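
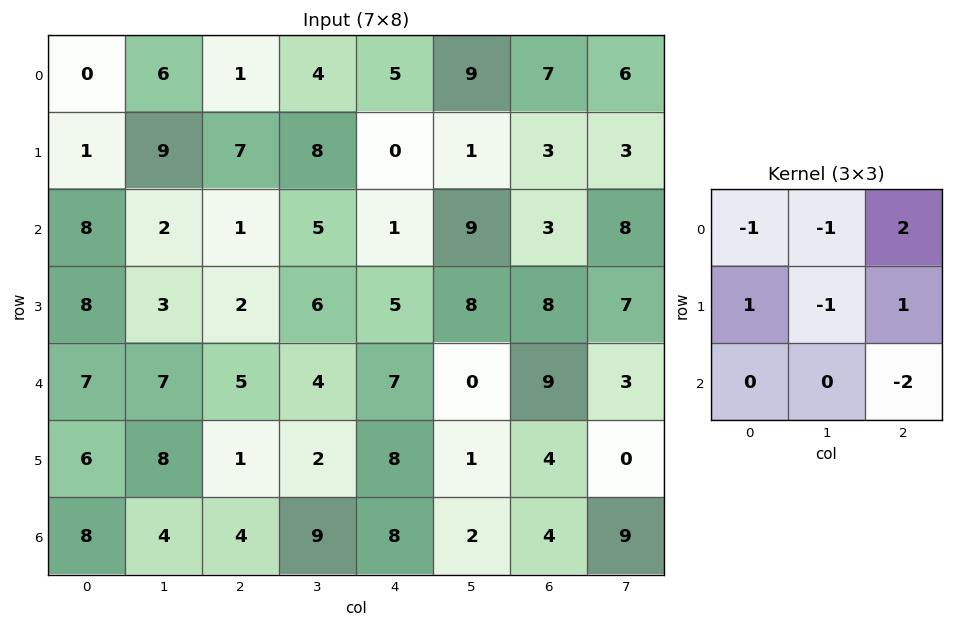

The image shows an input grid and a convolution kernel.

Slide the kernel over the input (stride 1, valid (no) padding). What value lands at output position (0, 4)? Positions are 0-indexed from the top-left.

The receptive field on the input at this output position is [5 9 7 / 0 1 3 / 1 9 3]. Elementwise product with the kernel and sum: 5·-1 + 9·-1 + 7·2 + 0·1 + 1·-1 + 3·1 + 3·-2.

-4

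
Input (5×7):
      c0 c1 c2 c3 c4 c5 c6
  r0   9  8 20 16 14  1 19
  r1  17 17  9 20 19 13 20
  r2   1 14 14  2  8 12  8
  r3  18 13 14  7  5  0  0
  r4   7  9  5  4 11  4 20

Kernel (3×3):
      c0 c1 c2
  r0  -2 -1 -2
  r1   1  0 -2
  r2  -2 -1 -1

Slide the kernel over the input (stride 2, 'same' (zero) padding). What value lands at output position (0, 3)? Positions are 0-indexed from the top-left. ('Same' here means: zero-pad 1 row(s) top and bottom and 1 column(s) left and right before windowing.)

-45

The receptive field on the zero-padded input at this output position is [0 0 0 / 1 19 0 / 13 20 0]. Elementwise product with the kernel and sum: 0·-2 + 0·-1 + 0·-2 + 1·1 + 0·-2 + 13·-2 + 20·-1 + 0·-1.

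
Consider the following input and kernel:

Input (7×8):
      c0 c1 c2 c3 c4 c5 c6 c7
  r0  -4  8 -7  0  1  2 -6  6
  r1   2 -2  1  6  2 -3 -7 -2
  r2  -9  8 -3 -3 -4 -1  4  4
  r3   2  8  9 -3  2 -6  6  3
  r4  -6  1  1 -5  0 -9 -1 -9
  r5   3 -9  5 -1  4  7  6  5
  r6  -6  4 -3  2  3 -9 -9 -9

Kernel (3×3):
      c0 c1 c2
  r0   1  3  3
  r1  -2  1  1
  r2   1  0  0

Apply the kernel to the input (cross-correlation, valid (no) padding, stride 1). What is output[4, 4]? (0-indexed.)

-22

The receptive field on the input at this output position is [0 -9 -1 / 4 7 6 / 3 -9 -9]. Elementwise product with the kernel and sum: 0·1 + -9·3 + -1·3 + 4·-2 + 7·1 + 6·1 + 3·1.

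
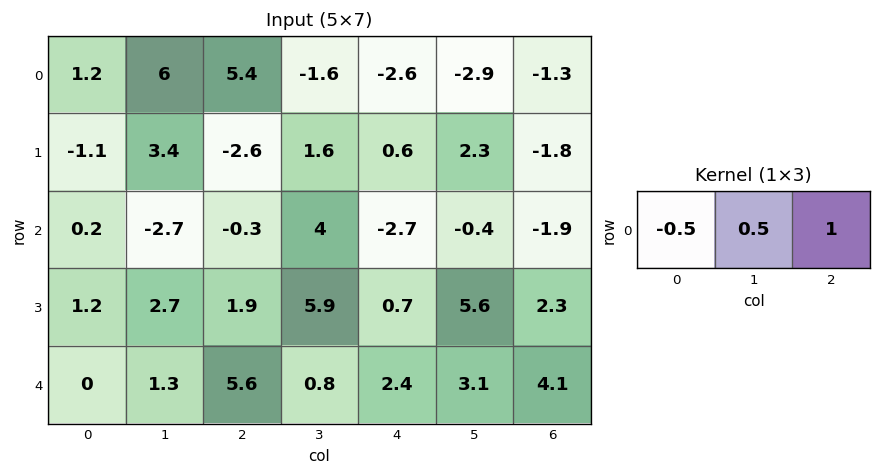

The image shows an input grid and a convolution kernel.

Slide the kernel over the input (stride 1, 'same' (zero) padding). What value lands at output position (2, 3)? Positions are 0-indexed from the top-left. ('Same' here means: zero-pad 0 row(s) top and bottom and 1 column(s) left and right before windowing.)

-0.55

The receptive field on the zero-padded input at this output position is [-0.3 4 -2.7]. Elementwise product with the kernel and sum: -0.3·-0.5 + 4·0.5 + -2.7·1.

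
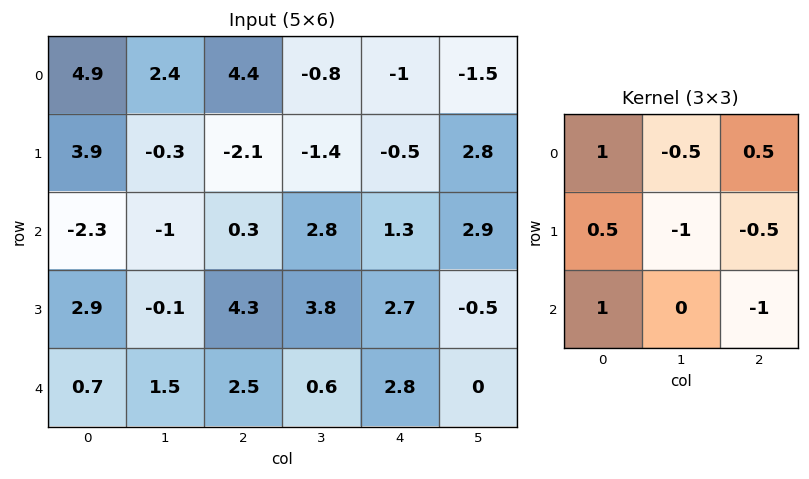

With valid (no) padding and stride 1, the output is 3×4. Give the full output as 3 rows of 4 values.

Output[0,0]: The receptive field on the input at this output position is [4.9 2.4 4.4 / 3.9 -0.3 -2.1 / -2.3 -1 0.3]. Elementwise product with the kernel and sum: 4.9·1 + 2.4·-0.5 + 4.4·0.5 + 3.9·0.5 + -0.3·-1 + -2.1·-0.5 + -2.3·1 + 0.3·-1.

6.6 -1.35 3.9 -2.75
1.3 -6.05 -3.35 3.2
-4.05 -5.1 -3.75 3.65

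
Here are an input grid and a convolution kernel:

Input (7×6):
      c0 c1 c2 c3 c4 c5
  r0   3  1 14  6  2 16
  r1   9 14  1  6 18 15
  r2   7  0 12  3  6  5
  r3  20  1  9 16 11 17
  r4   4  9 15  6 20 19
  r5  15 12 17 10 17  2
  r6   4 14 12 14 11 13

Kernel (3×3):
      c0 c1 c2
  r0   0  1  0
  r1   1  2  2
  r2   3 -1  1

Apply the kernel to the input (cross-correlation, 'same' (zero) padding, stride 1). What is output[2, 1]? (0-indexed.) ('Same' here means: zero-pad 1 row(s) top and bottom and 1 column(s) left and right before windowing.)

113

The receptive field on the zero-padded input at this output position is [9 14 1 / 7 0 12 / 20 1 9]. Elementwise product with the kernel and sum: 14·1 + 7·1 + 0·2 + 12·2 + 20·3 + 1·-1 + 9·1.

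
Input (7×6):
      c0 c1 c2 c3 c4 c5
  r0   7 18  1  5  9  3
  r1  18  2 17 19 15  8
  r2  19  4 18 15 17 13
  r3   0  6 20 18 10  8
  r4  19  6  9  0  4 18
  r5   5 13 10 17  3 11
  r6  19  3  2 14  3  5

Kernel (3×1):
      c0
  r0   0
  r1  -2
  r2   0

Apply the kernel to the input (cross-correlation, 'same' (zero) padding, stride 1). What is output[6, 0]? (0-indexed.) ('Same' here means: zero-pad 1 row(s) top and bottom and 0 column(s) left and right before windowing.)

The receptive field on the zero-padded input at this output position is [5 / 19 / 0]. Elementwise product with the kernel and sum: 19·-2.

-38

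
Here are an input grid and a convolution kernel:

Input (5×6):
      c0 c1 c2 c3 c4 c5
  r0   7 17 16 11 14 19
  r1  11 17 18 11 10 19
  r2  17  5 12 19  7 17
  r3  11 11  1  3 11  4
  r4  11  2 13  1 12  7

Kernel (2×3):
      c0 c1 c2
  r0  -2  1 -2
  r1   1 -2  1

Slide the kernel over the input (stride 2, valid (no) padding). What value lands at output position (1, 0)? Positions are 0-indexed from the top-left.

-63

The receptive field on the input at this output position is [17 5 12 / 11 11 1]. Elementwise product with the kernel and sum: 17·-2 + 5·1 + 12·-2 + 11·1 + 11·-2 + 1·1.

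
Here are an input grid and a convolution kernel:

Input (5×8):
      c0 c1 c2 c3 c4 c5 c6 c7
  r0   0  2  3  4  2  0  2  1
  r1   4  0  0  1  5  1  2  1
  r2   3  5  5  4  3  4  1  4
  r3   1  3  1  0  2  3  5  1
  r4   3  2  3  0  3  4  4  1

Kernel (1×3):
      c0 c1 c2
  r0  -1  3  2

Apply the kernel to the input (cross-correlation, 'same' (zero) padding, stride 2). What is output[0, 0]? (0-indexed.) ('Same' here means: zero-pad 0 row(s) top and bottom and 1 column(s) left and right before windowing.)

4

The receptive field on the zero-padded input at this output position is [0 0 2]. Elementwise product with the kernel and sum: 0·-1 + 0·3 + 2·2.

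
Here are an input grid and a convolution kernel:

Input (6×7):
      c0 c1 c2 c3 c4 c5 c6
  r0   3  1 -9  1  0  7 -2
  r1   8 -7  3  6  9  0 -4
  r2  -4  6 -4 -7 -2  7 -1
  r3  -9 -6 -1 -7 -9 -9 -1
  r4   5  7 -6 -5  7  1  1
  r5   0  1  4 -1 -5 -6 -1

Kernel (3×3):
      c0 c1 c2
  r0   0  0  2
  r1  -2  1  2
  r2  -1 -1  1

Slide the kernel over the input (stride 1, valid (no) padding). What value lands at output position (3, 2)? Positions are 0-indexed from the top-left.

The receptive field on the input at this output position is [-1 -7 -9 / -6 -5 7 / 4 -1 -5]. Elementwise product with the kernel and sum: -9·2 + -6·-2 + -5·1 + 7·2 + 4·-1 + -1·-1 + -5·1.

-5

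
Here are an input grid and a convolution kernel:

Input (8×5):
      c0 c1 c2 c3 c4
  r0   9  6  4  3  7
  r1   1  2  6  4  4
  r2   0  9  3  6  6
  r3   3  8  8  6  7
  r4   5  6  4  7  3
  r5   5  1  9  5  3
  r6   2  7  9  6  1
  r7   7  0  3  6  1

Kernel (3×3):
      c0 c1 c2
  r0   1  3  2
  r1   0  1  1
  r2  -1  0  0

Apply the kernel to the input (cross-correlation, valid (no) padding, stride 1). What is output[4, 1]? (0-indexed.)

39

The receptive field on the input at this output position is [6 4 7 / 1 9 5 / 7 9 6]. Elementwise product with the kernel and sum: 6·1 + 4·3 + 7·2 + 9·1 + 5·1 + 7·-1.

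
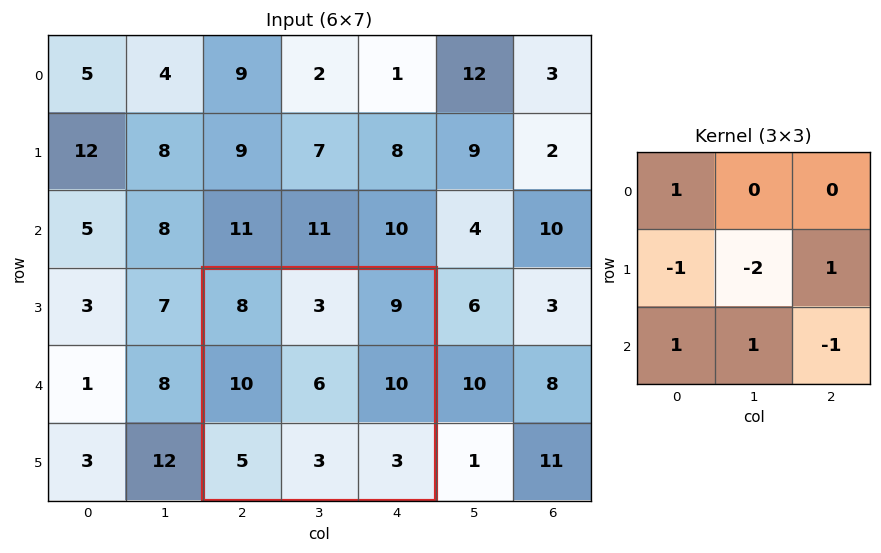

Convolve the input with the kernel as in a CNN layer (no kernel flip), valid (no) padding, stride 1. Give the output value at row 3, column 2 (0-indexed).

The receptive field on the input at this output position is [8 3 9 / 10 6 10 / 5 3 3]. Elementwise product with the kernel and sum: 8·1 + 10·-1 + 6·-2 + 10·1 + 5·1 + 3·1 + 3·-1.

1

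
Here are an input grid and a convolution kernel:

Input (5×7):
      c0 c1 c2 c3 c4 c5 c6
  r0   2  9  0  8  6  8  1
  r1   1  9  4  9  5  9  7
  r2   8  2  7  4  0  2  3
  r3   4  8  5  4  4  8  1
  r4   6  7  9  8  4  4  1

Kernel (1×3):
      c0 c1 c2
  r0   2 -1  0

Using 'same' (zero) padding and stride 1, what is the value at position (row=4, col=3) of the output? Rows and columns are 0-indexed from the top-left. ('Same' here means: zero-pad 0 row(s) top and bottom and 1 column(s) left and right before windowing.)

The receptive field on the zero-padded input at this output position is [9 8 4]. Elementwise product with the kernel and sum: 9·2 + 8·-1.

10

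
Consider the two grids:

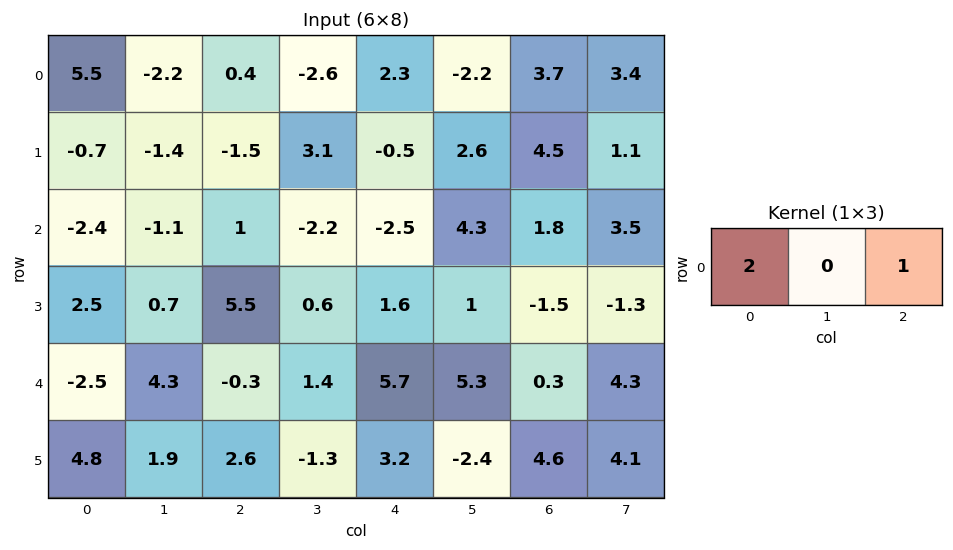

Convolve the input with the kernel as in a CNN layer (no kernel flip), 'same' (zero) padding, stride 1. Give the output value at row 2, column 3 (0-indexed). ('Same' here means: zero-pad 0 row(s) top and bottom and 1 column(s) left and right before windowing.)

-0.5

The receptive field on the zero-padded input at this output position is [1 -2.2 -2.5]. Elementwise product with the kernel and sum: 1·2 + -2.5·1.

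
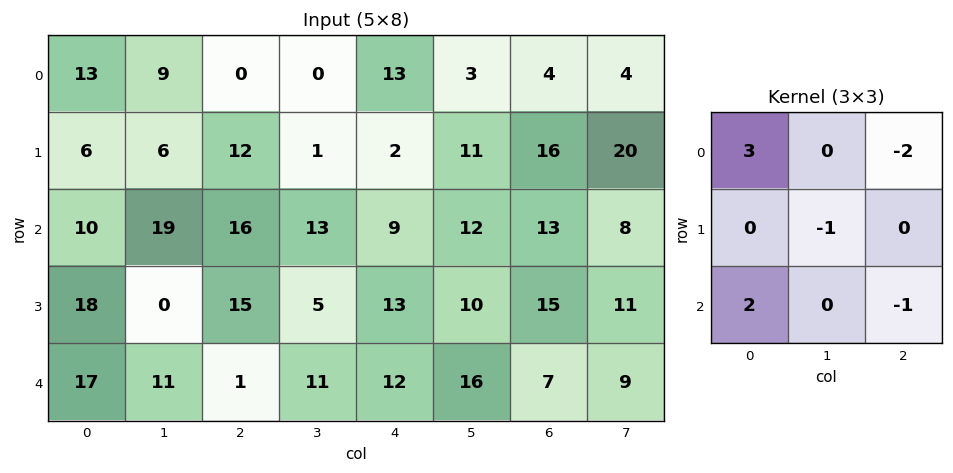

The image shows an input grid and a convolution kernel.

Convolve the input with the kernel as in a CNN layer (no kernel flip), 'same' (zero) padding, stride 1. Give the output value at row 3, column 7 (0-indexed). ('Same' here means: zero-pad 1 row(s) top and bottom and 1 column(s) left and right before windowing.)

42

The receptive field on the zero-padded input at this output position is [13 8 0 / 15 11 0 / 7 9 0]. Elementwise product with the kernel and sum: 13·3 + 0·-2 + 11·-1 + 7·2 + 0·-1.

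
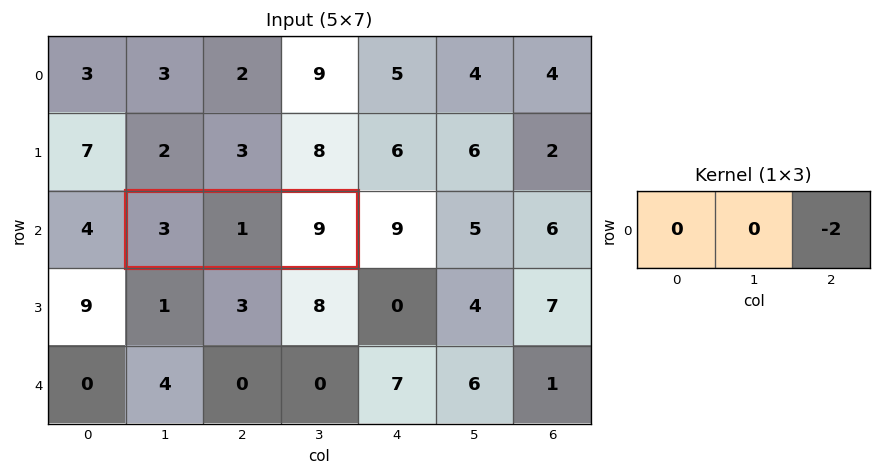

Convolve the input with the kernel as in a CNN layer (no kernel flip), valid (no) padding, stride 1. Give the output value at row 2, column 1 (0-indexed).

-18

The receptive field on the input at this output position is [3 1 9]. Elementwise product with the kernel and sum: 9·-2.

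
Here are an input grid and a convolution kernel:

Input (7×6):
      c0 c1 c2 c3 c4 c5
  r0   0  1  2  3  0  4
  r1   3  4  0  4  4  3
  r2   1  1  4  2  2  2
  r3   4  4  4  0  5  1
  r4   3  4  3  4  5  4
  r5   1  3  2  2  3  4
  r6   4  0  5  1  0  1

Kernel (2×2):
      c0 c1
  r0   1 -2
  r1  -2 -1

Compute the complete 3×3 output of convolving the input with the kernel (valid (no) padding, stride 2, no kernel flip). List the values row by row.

-12 -8 -19
-13 -8 -13
-10 -11 -13

Output[0,0]: The receptive field on the input at this output position is [0 1 / 3 4]. Elementwise product with the kernel and sum: 0·1 + 1·-2 + 3·-2 + 4·-1.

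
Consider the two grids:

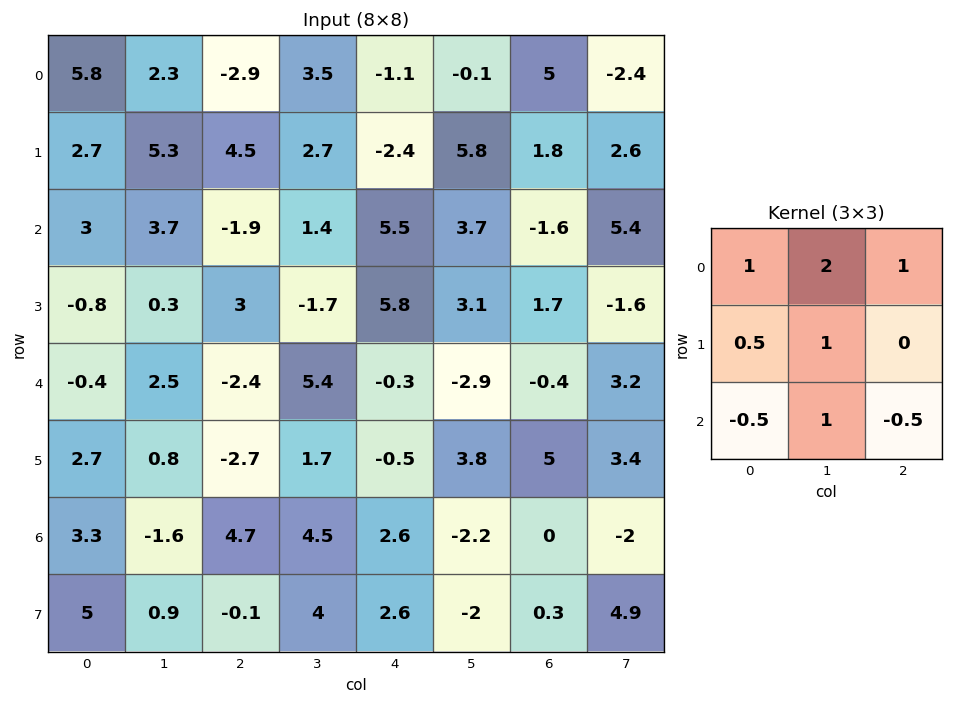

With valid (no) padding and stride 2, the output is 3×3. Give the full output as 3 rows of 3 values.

Output[0,0]: The receptive field on the input at this output position is [5.8 2.3 -2.9 / 2.7 5.3 4.5 / 3 3.7 -1.9]. Elementwise product with the kernel and sum: 5.8·1 + 2.3·2 + -2.9·1 + 2.7·0.5 + 5.3·1 + 3·-0.5 + 3.7·1 + -1.9·-0.5.

17.3 7.55 10.05
12.3 12.95 14.75
-1.25 9.3 -6.45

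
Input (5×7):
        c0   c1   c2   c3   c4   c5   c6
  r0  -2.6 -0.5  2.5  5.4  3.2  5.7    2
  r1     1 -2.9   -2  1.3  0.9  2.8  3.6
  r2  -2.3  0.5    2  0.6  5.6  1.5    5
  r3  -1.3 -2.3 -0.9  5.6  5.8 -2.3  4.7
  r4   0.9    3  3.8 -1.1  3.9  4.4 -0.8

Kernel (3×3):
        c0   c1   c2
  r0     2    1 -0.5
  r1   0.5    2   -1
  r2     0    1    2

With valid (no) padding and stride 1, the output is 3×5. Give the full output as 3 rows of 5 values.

-5.75 -4.75 21.3 19.4 25.05
-6.15 5.5 10.65 13.3 10.7
1.15 -4.25 13.45 35.45 6.6

Output[0,0]: The receptive field on the input at this output position is [-2.6 -0.5 2.5 / 1 -2.9 -2 / -2.3 0.5 2]. Elementwise product with the kernel and sum: -2.6·2 + -0.5·1 + 2.5·-0.5 + 1·0.5 + -2.9·2 + -2·-1 + 0.5·1 + 2·2.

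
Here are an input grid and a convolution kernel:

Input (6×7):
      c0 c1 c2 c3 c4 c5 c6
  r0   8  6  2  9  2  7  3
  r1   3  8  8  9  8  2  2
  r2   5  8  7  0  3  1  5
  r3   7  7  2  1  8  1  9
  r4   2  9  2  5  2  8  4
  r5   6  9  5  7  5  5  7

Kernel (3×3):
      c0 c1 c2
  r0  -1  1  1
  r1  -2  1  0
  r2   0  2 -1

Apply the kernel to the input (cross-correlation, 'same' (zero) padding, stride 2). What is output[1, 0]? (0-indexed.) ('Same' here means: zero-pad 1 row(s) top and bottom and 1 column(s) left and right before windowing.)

23

The receptive field on the zero-padded input at this output position is [0 3 8 / 0 5 8 / 0 7 7]. Elementwise product with the kernel and sum: 0·-1 + 3·1 + 8·1 + 0·-2 + 5·1 + 7·2 + 7·-1.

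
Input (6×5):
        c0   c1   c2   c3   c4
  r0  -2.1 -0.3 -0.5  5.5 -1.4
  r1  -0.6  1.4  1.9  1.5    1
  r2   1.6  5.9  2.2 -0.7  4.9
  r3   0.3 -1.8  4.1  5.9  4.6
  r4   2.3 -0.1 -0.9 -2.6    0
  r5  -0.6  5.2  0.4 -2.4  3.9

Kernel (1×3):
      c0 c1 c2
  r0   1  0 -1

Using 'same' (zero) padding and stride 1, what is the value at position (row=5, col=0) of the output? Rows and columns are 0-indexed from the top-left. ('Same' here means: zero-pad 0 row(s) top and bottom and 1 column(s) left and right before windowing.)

The receptive field on the zero-padded input at this output position is [0 -0.6 5.2]. Elementwise product with the kernel and sum: 0·1 + 5.2·-1.

-5.2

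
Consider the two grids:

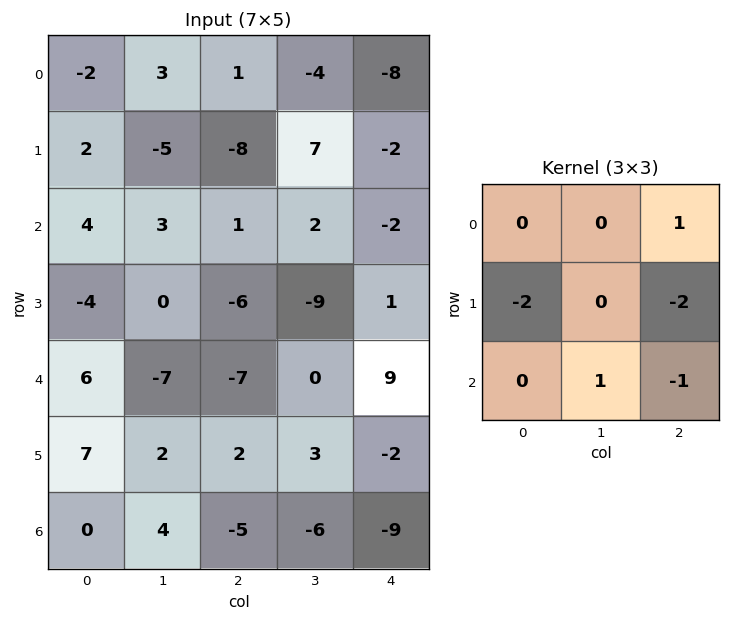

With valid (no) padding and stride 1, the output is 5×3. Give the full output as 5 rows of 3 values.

15 -9 16
-12 0 -10
21 13 -1
-4 4 2
-16 -9 12

Output[0,0]: The receptive field on the input at this output position is [-2 3 1 / 2 -5 -8 / 4 3 1]. Elementwise product with the kernel and sum: 1·1 + 2·-2 + -8·-2 + 3·1 + 1·-1.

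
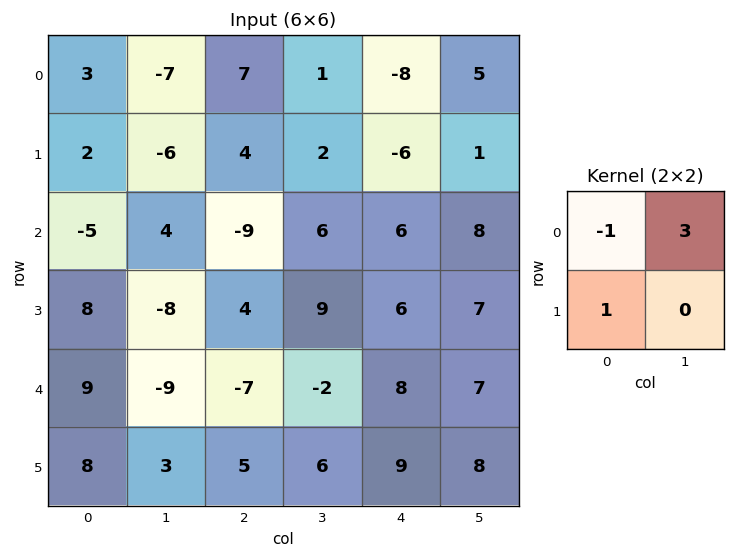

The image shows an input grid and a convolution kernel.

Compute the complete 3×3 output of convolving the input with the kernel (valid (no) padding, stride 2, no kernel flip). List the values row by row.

Output[0,0]: The receptive field on the input at this output position is [3 -7 / 2 -6]. Elementwise product with the kernel and sum: 3·-1 + -7·3 + 2·1.
Output[0,1]: The receptive field on the input at this output position is [7 1 / 4 2]. Elementwise product with the kernel and sum: 7·-1 + 1·3 + 4·1.

-22 0 17
25 31 24
-28 6 22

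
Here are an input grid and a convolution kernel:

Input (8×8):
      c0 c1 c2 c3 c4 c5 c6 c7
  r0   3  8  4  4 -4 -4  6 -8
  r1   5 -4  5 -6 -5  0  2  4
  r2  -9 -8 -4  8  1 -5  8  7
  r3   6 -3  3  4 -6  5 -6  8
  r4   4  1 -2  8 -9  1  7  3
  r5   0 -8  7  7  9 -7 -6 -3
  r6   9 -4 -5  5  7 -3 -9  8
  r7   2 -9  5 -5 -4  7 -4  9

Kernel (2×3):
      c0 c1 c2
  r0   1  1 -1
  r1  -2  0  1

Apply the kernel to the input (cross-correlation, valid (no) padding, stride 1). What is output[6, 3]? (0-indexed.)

32

The receptive field on the input at this output position is [5 7 -3 / -5 -4 7]. Elementwise product with the kernel and sum: 5·1 + 7·1 + -3·-1 + -5·-2 + 7·1.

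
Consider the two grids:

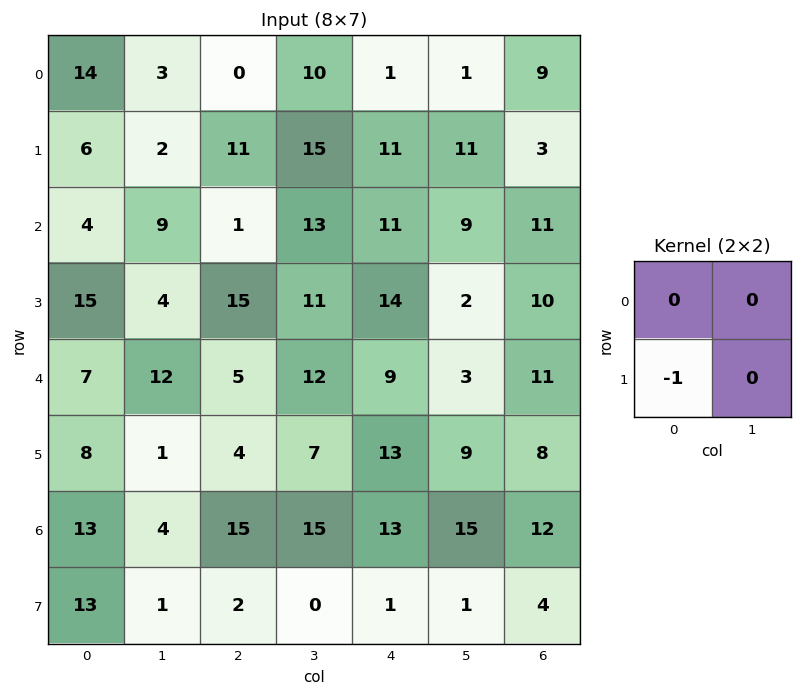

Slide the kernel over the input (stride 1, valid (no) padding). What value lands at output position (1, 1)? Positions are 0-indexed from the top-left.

-9

The receptive field on the input at this output position is [2 11 / 9 1]. Elementwise product with the kernel and sum: 9·-1.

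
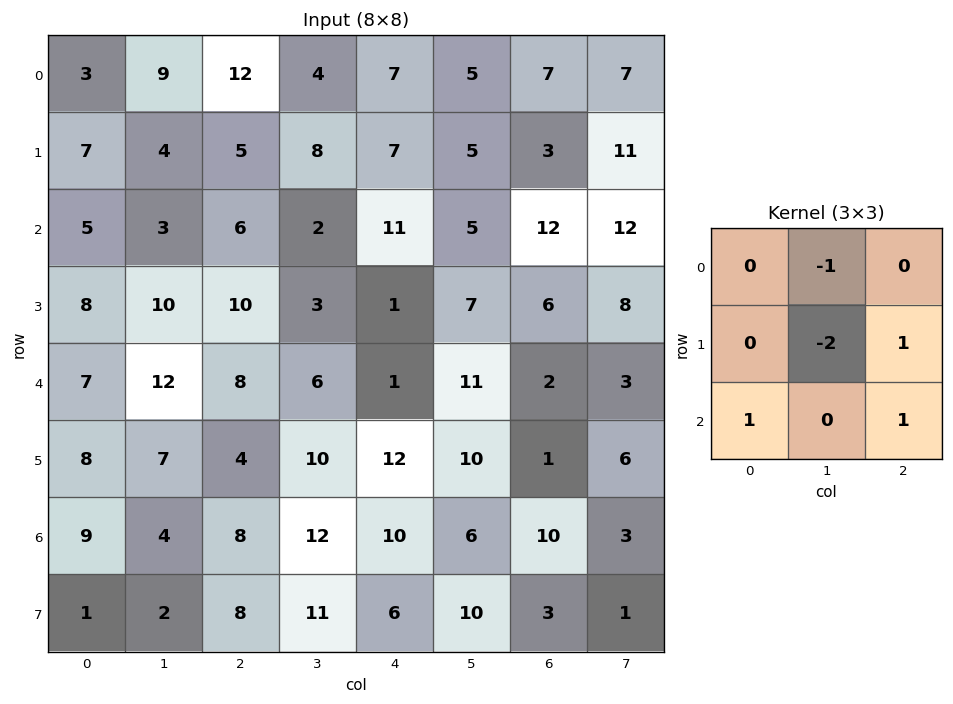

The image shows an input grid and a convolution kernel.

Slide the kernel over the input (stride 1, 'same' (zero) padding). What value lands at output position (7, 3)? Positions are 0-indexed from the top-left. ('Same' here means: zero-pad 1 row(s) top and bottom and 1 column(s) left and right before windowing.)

-28

The receptive field on the zero-padded input at this output position is [8 12 10 / 8 11 6 / 0 0 0]. Elementwise product with the kernel and sum: 12·-1 + 11·-2 + 6·1 + 0·1 + 0·1.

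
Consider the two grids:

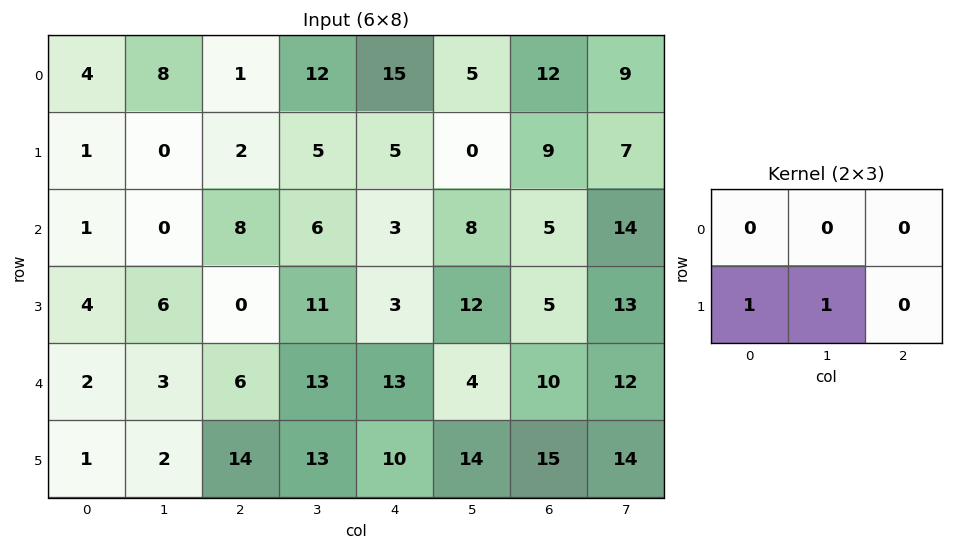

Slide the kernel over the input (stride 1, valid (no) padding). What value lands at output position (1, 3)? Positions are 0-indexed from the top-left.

The receptive field on the input at this output position is [5 5 0 / 6 3 8]. Elementwise product with the kernel and sum: 6·1 + 3·1.

9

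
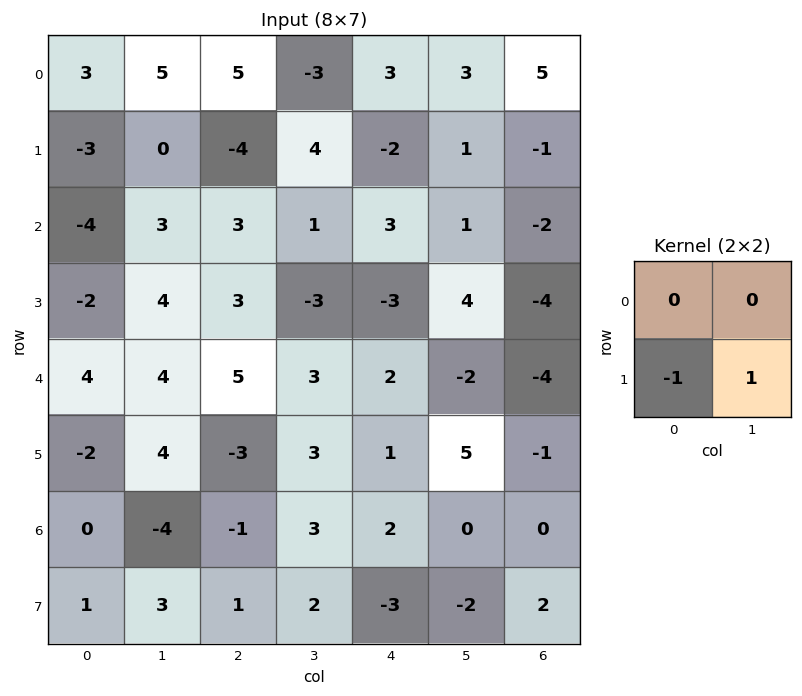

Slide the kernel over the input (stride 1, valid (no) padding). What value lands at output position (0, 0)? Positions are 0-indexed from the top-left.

3

The receptive field on the input at this output position is [3 5 / -3 0]. Elementwise product with the kernel and sum: -3·-1 + 0·1.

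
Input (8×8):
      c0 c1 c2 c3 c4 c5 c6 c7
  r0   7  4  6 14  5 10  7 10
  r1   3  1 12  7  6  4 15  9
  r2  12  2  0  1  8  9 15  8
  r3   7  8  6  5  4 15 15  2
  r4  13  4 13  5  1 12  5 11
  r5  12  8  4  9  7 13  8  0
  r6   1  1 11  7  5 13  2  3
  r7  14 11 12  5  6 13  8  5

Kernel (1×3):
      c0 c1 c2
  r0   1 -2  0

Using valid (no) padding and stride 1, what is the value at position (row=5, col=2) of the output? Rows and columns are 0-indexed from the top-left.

-14

The receptive field on the input at this output position is [4 9 7]. Elementwise product with the kernel and sum: 4·1 + 9·-2.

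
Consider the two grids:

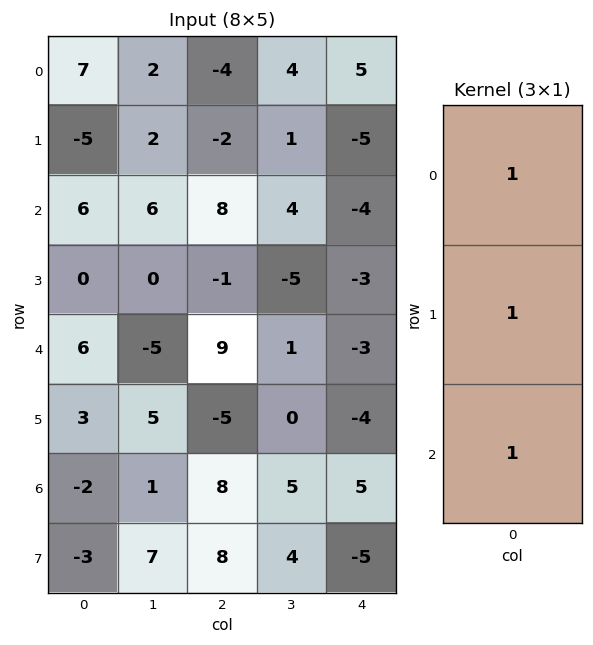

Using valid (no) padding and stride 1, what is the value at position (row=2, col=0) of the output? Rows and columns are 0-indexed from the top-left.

12

The receptive field on the input at this output position is [6 / 0 / 6]. Elementwise product with the kernel and sum: 6·1 + 0·1 + 6·1.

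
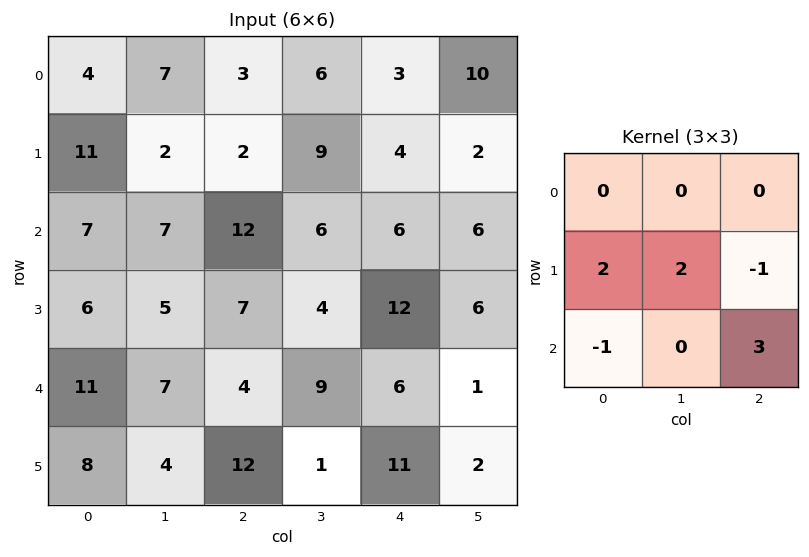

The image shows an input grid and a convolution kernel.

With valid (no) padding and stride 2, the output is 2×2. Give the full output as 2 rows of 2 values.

Output[0,0]: The receptive field on the input at this output position is [4 7 3 / 11 2 2 / 7 7 12]. Elementwise product with the kernel and sum: 11·2 + 2·2 + 2·-1 + 7·-1 + 12·3.

53 24
16 24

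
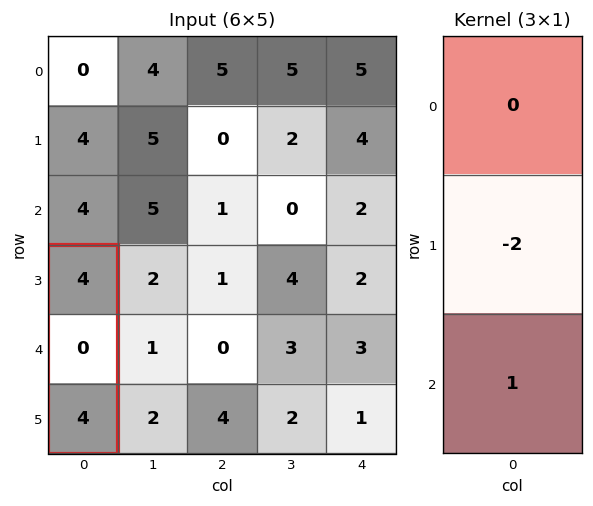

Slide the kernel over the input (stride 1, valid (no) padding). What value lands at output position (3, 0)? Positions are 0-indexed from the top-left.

4

The receptive field on the input at this output position is [4 / 0 / 4]. Elementwise product with the kernel and sum: 0·-2 + 4·1.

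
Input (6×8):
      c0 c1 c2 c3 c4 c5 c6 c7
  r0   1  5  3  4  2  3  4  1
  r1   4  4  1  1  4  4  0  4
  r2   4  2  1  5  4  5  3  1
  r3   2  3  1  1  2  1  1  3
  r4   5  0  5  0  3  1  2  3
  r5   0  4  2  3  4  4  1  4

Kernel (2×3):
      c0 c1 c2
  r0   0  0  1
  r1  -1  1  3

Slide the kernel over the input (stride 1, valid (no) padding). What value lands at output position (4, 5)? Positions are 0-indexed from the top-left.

The receptive field on the input at this output position is [1 2 3 / 4 1 4]. Elementwise product with the kernel and sum: 3·1 + 4·-1 + 1·1 + 4·3.

12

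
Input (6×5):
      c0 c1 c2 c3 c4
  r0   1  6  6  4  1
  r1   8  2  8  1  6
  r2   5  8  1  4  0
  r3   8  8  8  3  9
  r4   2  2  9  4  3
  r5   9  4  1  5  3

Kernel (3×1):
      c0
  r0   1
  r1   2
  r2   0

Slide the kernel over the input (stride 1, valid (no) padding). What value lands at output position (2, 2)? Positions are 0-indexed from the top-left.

17

The receptive field on the input at this output position is [1 / 8 / 9]. Elementwise product with the kernel and sum: 1·1 + 8·2.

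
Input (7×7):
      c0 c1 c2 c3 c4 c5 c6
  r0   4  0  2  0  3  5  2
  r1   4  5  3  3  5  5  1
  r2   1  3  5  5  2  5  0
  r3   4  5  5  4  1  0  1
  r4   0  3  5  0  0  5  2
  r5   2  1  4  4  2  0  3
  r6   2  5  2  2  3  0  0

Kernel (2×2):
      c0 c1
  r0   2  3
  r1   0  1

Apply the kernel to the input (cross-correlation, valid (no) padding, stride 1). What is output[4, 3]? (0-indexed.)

The receptive field on the input at this output position is [0 0 / 4 2]. Elementwise product with the kernel and sum: 0·2 + 0·3 + 2·1.

2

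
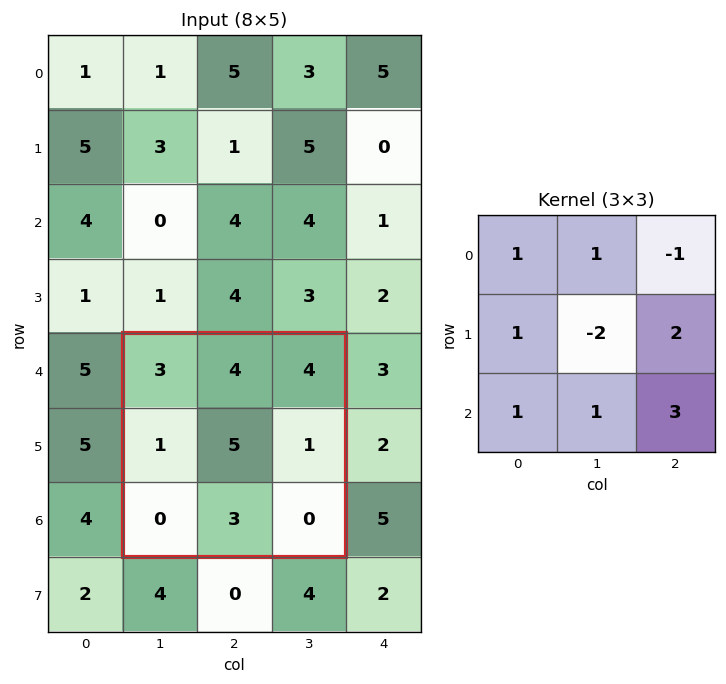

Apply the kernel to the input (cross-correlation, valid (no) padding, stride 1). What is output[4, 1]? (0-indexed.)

The receptive field on the input at this output position is [3 4 4 / 1 5 1 / 0 3 0]. Elementwise product with the kernel and sum: 3·1 + 4·1 + 4·-1 + 1·1 + 5·-2 + 1·2 + 0·1 + 3·1 + 0·3.

-1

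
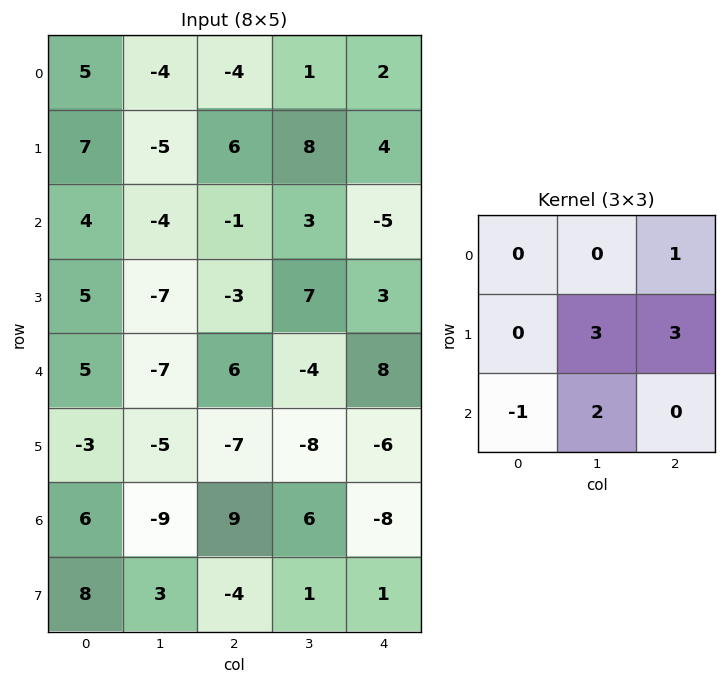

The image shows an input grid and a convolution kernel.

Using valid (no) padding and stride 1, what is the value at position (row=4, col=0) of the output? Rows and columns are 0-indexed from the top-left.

-54

The receptive field on the input at this output position is [5 -7 6 / -3 -5 -7 / 6 -9 9]. Elementwise product with the kernel and sum: 6·1 + -5·3 + -7·3 + 6·-1 + -9·2.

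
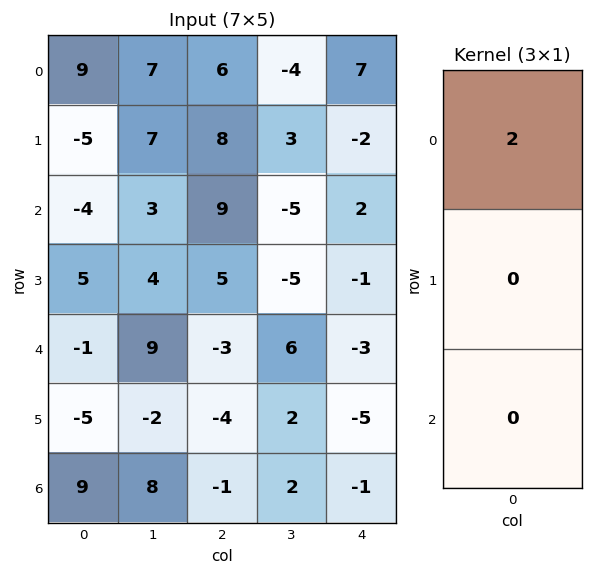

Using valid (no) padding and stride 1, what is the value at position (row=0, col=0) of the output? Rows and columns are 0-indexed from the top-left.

18

The receptive field on the input at this output position is [9 / -5 / -4]. Elementwise product with the kernel and sum: 9·2.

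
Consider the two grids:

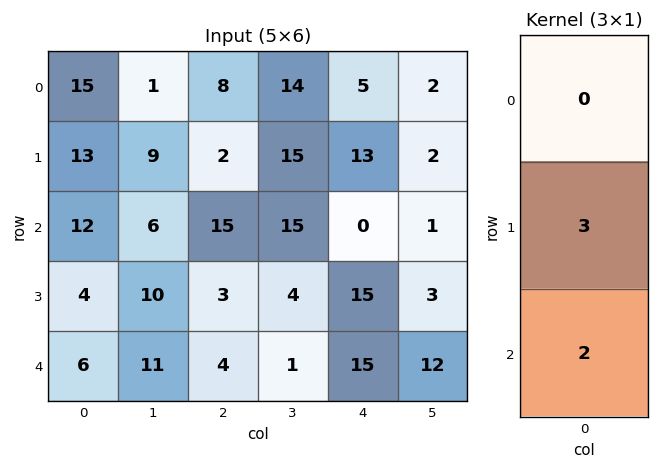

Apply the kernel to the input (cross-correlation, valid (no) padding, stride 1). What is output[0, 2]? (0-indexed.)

The receptive field on the input at this output position is [8 / 2 / 15]. Elementwise product with the kernel and sum: 2·3 + 15·2.

36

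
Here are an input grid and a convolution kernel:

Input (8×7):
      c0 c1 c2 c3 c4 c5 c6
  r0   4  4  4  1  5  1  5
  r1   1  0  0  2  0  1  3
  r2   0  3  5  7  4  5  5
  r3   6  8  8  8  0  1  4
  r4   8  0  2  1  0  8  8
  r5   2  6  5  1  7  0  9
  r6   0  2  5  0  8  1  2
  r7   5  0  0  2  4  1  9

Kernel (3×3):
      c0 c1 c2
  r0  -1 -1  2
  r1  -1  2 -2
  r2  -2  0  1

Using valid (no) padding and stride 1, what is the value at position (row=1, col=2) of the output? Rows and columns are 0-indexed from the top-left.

-17

The receptive field on the input at this output position is [0 2 0 / 5 7 4 / 8 8 0]. Elementwise product with the kernel and sum: 0·-1 + 2·-1 + 0·2 + 5·-1 + 7·2 + 4·-2 + 8·-2 + 0·1.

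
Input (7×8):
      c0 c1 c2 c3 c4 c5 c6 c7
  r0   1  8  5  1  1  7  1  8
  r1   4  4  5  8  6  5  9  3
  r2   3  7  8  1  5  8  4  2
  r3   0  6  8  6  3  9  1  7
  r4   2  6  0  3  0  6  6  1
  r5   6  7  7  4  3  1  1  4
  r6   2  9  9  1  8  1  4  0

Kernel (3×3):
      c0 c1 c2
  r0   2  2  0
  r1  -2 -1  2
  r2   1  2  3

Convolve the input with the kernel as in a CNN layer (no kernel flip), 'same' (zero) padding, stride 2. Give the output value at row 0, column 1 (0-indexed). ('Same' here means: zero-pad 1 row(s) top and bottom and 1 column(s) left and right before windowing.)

The receptive field on the zero-padded input at this output position is [0 0 0 / 8 5 1 / 4 5 8]. Elementwise product with the kernel and sum: 0·2 + 0·2 + 8·-2 + 5·-1 + 1·2 + 4·1 + 5·2 + 8·3.

19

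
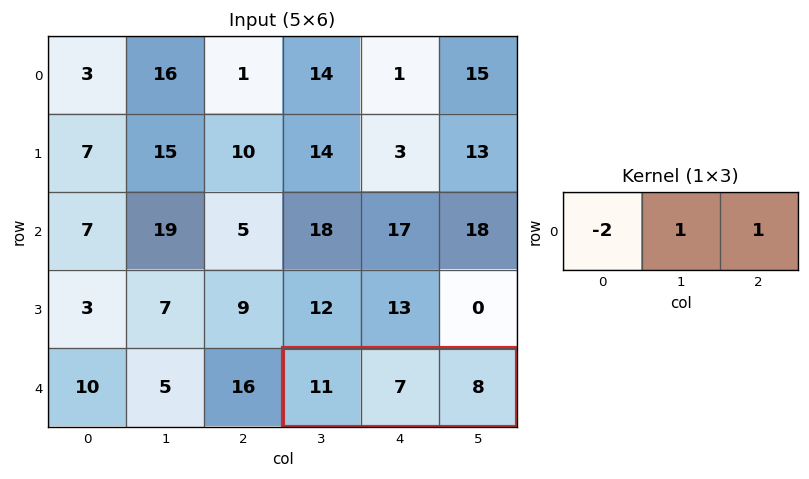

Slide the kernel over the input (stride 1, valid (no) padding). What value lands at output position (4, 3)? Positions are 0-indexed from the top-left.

The receptive field on the input at this output position is [11 7 8]. Elementwise product with the kernel and sum: 11·-2 + 7·1 + 8·1.

-7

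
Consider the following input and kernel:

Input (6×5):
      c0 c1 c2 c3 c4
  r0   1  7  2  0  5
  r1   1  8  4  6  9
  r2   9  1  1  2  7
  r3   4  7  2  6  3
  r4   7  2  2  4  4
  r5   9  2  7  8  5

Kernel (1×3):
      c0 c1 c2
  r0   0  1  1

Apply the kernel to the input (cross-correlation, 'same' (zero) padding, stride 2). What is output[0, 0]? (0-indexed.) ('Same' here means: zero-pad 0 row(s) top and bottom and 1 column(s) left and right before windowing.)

8

The receptive field on the zero-padded input at this output position is [0 1 7]. Elementwise product with the kernel and sum: 1·1 + 7·1.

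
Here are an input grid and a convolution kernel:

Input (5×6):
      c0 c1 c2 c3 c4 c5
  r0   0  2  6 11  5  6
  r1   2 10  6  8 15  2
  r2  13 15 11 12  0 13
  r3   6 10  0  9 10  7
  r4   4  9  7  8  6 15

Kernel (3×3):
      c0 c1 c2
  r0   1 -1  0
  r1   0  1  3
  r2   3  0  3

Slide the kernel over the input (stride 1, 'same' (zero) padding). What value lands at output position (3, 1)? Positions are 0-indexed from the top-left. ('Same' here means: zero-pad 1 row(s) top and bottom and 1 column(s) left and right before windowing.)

The receptive field on the zero-padded input at this output position is [13 15 11 / 6 10 0 / 4 9 7]. Elementwise product with the kernel and sum: 13·1 + 15·-1 + 10·1 + 0·3 + 4·3 + 7·3.

41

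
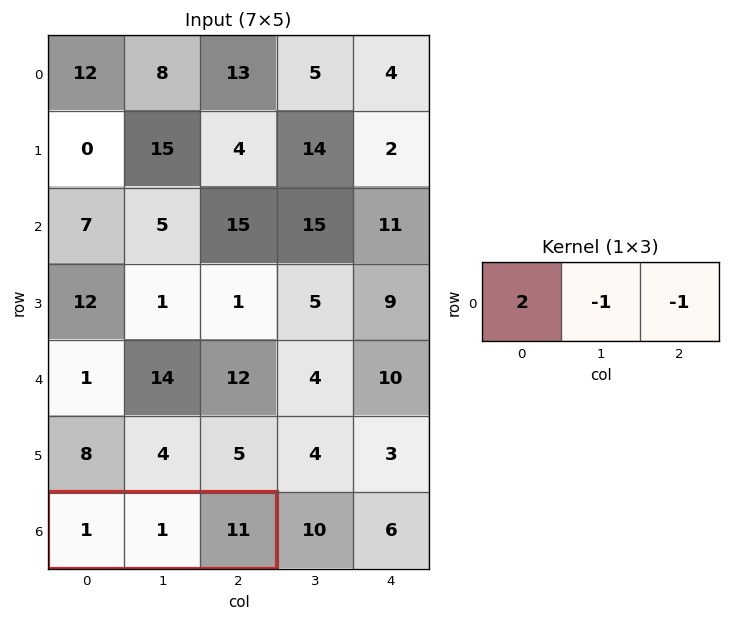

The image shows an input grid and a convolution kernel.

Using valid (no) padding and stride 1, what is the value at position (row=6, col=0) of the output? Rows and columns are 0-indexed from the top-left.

The receptive field on the input at this output position is [1 1 11]. Elementwise product with the kernel and sum: 1·2 + 1·-1 + 11·-1.

-10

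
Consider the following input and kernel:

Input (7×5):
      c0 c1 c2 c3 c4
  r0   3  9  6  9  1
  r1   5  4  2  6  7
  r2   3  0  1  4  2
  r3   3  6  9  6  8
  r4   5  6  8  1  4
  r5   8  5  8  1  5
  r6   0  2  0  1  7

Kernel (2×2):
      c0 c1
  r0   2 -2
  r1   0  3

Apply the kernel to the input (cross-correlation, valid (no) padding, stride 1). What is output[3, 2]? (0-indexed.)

The receptive field on the input at this output position is [9 6 / 8 1]. Elementwise product with the kernel and sum: 9·2 + 6·-2 + 1·3.

9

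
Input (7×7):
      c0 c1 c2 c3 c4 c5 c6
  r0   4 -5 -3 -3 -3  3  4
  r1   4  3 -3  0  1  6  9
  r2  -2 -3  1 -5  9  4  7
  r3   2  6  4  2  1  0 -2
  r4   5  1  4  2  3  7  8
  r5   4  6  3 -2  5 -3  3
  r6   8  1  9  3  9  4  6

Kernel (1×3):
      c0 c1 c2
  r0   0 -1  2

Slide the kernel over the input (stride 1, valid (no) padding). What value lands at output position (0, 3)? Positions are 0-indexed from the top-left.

9

The receptive field on the input at this output position is [-3 -3 3]. Elementwise product with the kernel and sum: -3·-1 + 3·2.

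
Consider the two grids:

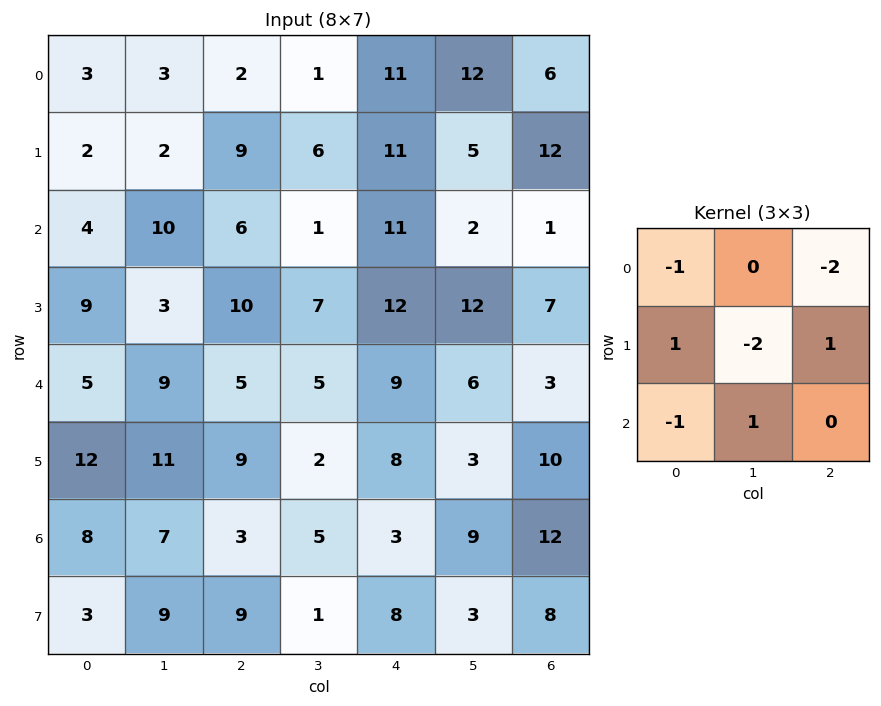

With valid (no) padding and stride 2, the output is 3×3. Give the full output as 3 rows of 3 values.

6 -21 -19
1 -20 -21
-17 -8 3

Output[0,0]: The receptive field on the input at this output position is [3 3 2 / 2 2 9 / 4 10 6]. Elementwise product with the kernel and sum: 3·-1 + 2·-2 + 2·1 + 2·-2 + 9·1 + 4·-1 + 10·1.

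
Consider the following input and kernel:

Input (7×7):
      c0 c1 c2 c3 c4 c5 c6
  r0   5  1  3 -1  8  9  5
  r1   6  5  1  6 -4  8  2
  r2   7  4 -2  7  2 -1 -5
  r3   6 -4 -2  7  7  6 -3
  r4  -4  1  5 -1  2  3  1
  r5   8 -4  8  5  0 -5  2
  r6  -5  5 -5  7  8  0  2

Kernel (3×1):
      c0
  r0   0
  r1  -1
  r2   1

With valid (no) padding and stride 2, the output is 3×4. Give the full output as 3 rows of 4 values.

Output[0,0]: The receptive field on the input at this output position is [5 / 6 / 7]. Elementwise product with the kernel and sum: 6·-1 + 7·1.
Output[0,1]: The receptive field on the input at this output position is [3 / 1 / -2]. Elementwise product with the kernel and sum: 1·-1 + -2·1.

1 -3 6 -7
-10 7 -5 4
-13 -13 8 0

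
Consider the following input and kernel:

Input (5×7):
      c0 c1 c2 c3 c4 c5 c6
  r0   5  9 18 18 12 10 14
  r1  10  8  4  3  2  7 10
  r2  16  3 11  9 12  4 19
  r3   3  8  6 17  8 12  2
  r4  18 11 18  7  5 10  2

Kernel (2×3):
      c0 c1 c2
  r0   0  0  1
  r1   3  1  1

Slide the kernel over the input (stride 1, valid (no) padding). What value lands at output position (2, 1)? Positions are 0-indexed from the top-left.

The receptive field on the input at this output position is [3 11 9 / 8 6 17]. Elementwise product with the kernel and sum: 9·1 + 8·3 + 6·1 + 17·1.

56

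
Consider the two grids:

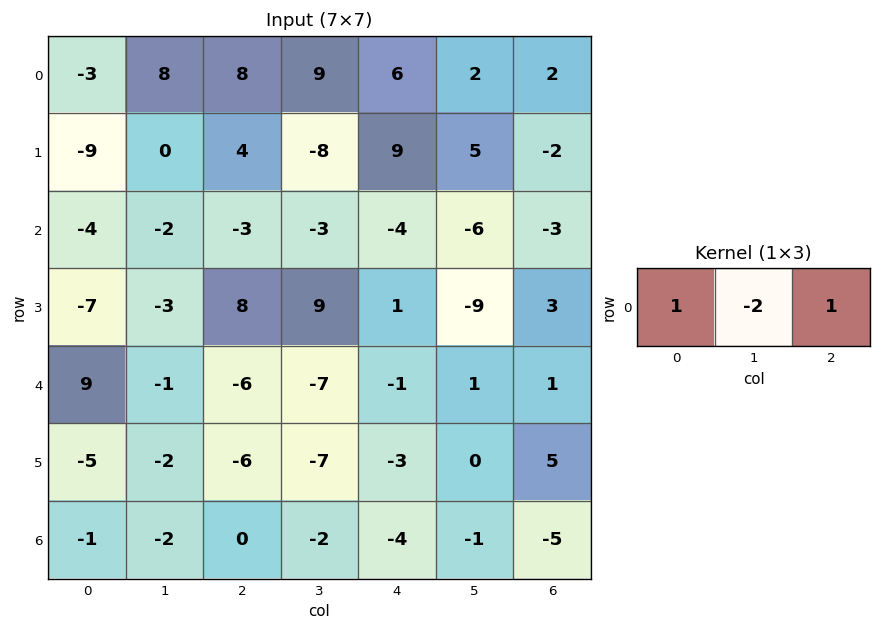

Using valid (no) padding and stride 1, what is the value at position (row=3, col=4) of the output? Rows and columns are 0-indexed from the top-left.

The receptive field on the input at this output position is [1 -9 3]. Elementwise product with the kernel and sum: 1·1 + -9·-2 + 3·1.

22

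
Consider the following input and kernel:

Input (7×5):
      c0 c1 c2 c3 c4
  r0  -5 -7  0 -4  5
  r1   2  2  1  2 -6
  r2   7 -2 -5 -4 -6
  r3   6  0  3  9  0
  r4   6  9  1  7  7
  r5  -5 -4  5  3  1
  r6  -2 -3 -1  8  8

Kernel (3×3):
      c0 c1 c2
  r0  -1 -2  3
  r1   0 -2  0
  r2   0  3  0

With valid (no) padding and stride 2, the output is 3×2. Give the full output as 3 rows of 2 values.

Output[0,0]: The receptive field on the input at this output position is [-5 -7 0 / 2 2 1 / 7 -2 -5]. Elementwise product with the kernel and sum: -5·-1 + -7·-2 + 0·3 + 2·-2 + -2·3.
Output[0,1]: The receptive field on the input at this output position is [0 -4 5 / 1 2 -6 / -5 -4 -6]. Elementwise product with the kernel and sum: 0·-1 + -4·-2 + 5·3 + 2·-2 + -4·3.

9 7
9 -2
-22 24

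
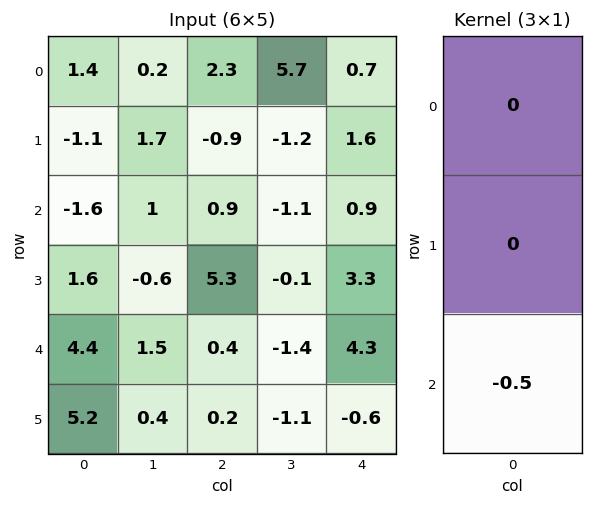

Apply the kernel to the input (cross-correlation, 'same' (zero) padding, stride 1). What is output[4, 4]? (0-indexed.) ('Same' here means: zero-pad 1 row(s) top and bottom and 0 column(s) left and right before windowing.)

The receptive field on the zero-padded input at this output position is [3.3 / 4.3 / -0.6]. Elementwise product with the kernel and sum: -0.6·-0.5.

0.3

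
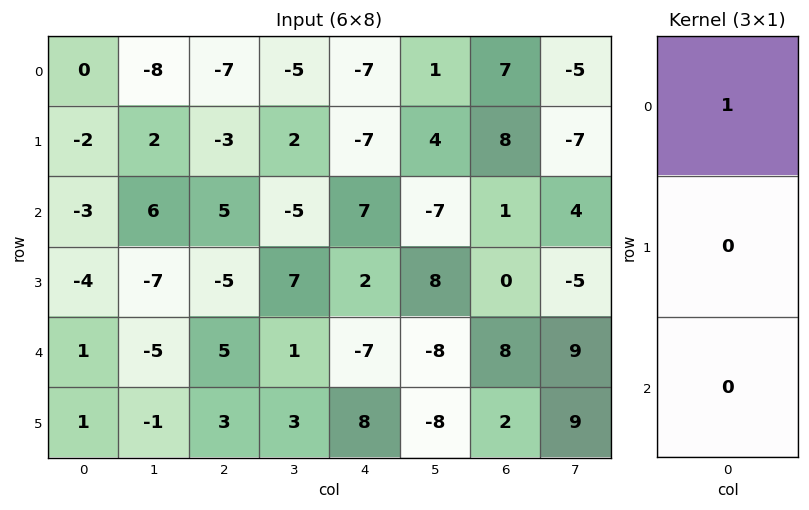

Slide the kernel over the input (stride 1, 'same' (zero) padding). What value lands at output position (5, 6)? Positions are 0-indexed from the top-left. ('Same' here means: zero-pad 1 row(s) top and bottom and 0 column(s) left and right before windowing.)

8

The receptive field on the zero-padded input at this output position is [8 / 2 / 0]. Elementwise product with the kernel and sum: 8·1.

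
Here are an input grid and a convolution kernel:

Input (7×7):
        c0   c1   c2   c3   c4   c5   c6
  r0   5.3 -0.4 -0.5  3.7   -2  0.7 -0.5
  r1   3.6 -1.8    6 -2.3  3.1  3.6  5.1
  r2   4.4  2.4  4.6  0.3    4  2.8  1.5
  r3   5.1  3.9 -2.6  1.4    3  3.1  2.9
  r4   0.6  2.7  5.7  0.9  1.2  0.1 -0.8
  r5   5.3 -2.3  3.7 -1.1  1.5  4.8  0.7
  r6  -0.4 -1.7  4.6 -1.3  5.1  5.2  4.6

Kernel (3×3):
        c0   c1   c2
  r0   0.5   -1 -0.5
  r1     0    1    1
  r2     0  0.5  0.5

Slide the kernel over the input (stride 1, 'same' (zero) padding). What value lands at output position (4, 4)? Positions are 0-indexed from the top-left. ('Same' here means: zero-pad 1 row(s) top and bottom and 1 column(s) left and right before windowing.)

0.6

The receptive field on the zero-padded input at this output position is [1.4 3 3.1 / 0.9 1.2 0.1 / -1.1 1.5 4.8]. Elementwise product with the kernel and sum: 1.4·0.5 + 3·-1 + 3.1·-0.5 + 1.2·1 + 0.1·1 + 1.5·0.5 + 4.8·0.5.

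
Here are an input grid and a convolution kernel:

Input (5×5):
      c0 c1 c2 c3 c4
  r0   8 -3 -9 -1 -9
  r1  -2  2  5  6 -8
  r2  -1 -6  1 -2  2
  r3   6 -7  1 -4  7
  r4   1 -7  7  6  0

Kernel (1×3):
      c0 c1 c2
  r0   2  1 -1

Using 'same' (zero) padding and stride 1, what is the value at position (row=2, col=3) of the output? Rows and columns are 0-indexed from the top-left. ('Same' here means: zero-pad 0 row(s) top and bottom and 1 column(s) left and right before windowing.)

The receptive field on the zero-padded input at this output position is [1 -2 2]. Elementwise product with the kernel and sum: 1·2 + -2·1 + 2·-1.

-2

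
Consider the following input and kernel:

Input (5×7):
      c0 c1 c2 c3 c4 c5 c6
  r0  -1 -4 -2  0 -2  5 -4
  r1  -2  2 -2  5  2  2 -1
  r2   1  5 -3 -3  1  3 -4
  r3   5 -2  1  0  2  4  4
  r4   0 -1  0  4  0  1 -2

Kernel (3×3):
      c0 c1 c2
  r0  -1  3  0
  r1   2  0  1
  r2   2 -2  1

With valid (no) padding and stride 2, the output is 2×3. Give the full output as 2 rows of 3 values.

Output[0,0]: The receptive field on the input at this output position is [-1 -4 -2 / -2 2 -2 / 1 5 -3]. Elementwise product with the kernel and sum: -1·-1 + -4·3 + -2·2 + -2·1 + 1·2 + 5·-2 + -3·1.
Output[0,1]: The receptive field on the input at this output position is [-2 0 -2 / -2 5 2 / -3 -3 1]. Elementwise product with the kernel and sum: -2·-1 + 0·3 + -2·2 + 2·1 + -3·2 + -3·-2 + 1·1.

-28 1 12
27 -10 12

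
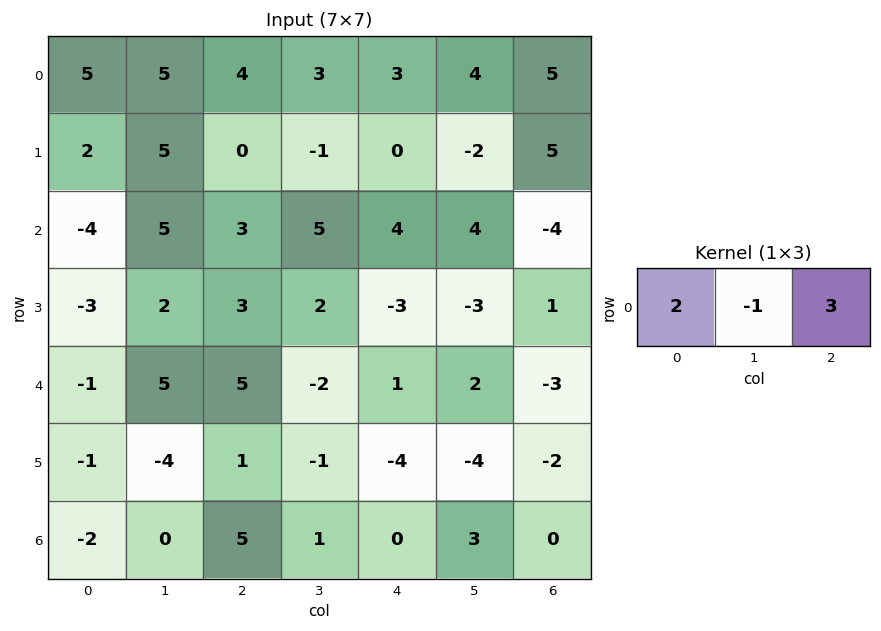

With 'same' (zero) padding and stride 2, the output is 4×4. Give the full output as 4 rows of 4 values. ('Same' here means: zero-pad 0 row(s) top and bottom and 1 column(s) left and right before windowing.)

Output[0,0]: The receptive field on the zero-padded input at this output position is [0 5 5]. Elementwise product with the kernel and sum: 0·2 + 5·-1 + 5·3.

10 15 15 3
19 22 18 12
16 -1 1 7
2 -2 11 6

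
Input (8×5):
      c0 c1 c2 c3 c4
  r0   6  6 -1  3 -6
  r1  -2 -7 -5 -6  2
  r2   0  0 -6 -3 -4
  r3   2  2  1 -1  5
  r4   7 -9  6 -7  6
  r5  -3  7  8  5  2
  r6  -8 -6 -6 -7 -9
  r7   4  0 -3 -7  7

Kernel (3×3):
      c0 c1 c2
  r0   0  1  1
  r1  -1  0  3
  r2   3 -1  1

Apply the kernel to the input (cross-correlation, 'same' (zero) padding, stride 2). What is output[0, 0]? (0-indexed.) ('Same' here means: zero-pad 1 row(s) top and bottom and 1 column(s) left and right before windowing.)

13

The receptive field on the zero-padded input at this output position is [0 0 0 / 0 6 6 / 0 -2 -7]. Elementwise product with the kernel and sum: 0·1 + 0·1 + 0·-1 + 6·3 + 0·3 + -2·-1 + -7·1.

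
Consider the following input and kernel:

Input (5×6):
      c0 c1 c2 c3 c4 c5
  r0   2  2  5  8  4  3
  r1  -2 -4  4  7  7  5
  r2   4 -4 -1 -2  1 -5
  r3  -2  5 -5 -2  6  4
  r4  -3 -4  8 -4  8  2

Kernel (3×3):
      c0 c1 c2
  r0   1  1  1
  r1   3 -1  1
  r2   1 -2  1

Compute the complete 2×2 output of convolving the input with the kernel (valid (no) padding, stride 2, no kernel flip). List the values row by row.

Output[0,0]: The receptive field on the input at this output position is [2 2 5 / -2 -4 4 / 4 -4 -1]. Elementwise product with the kernel and sum: 2·1 + 2·1 + 5·1 + -2·3 + -4·-1 + 4·1 + 4·1 + -4·-2 + -1·1.
Output[0,1]: The receptive field on the input at this output position is [5 8 4 / 4 7 7 / -1 -2 1]. Elementwise product with the kernel and sum: 5·1 + 8·1 + 4·1 + 4·3 + 7·-1 + 7·1 + -1·1 + -2·-2 + 1·1.

22 33
-4 15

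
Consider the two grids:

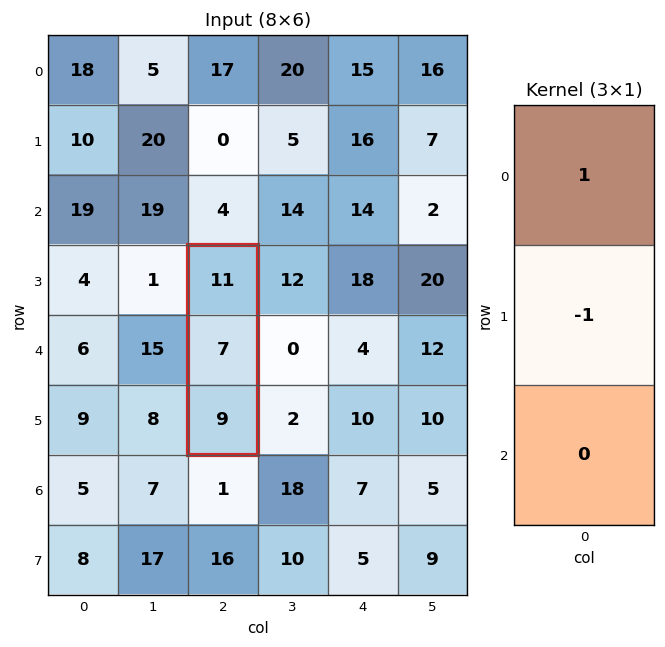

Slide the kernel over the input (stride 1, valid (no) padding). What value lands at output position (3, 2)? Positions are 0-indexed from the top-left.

4

The receptive field on the input at this output position is [11 / 7 / 9]. Elementwise product with the kernel and sum: 11·1 + 7·-1.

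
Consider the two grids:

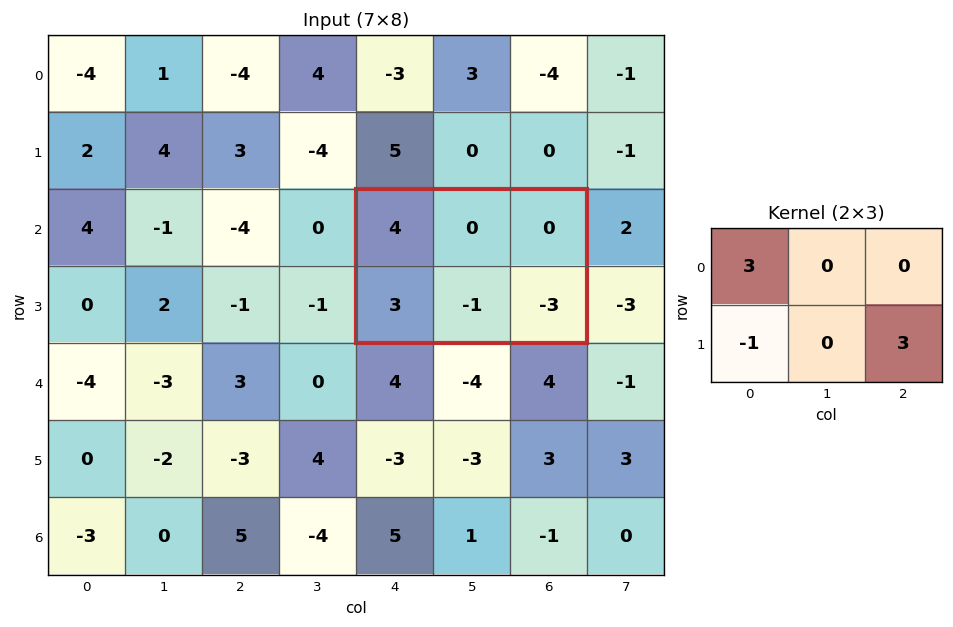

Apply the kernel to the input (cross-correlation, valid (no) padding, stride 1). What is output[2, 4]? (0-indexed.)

0

The receptive field on the input at this output position is [4 0 0 / 3 -1 -3]. Elementwise product with the kernel and sum: 4·3 + 3·-1 + -3·3.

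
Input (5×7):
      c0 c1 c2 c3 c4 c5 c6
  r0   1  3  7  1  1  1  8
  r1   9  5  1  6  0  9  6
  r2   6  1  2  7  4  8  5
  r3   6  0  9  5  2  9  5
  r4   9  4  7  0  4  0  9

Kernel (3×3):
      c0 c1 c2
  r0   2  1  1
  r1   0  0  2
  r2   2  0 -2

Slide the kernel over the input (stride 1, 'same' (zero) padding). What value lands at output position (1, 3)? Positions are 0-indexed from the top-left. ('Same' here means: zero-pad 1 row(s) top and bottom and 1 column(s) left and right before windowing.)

12

The receptive field on the zero-padded input at this output position is [7 1 1 / 1 6 0 / 2 7 4]. Elementwise product with the kernel and sum: 7·2 + 1·1 + 1·1 + 0·2 + 2·2 + 4·-2.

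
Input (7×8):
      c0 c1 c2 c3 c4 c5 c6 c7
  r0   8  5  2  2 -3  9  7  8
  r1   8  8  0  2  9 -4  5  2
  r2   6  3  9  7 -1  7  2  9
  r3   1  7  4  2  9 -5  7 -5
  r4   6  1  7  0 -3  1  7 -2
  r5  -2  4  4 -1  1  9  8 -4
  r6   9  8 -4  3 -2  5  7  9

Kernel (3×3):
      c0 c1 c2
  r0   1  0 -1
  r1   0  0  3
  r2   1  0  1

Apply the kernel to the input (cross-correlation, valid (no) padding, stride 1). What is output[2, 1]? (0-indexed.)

The receptive field on the input at this output position is [3 9 7 / 7 4 2 / 1 7 0]. Elementwise product with the kernel and sum: 3·1 + 7·-1 + 2·3 + 1·1 + 0·1.

3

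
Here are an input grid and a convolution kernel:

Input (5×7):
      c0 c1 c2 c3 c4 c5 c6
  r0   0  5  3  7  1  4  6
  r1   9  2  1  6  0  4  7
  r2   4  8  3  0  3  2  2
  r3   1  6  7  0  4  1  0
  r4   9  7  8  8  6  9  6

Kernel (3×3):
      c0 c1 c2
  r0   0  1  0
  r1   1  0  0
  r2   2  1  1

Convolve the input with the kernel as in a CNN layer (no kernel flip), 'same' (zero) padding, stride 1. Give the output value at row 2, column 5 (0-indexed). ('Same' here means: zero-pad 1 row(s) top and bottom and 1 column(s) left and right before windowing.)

The receptive field on the zero-padded input at this output position is [0 4 7 / 3 2 2 / 4 1 0]. Elementwise product with the kernel and sum: 4·1 + 3·1 + 4·2 + 1·1 + 0·1.

16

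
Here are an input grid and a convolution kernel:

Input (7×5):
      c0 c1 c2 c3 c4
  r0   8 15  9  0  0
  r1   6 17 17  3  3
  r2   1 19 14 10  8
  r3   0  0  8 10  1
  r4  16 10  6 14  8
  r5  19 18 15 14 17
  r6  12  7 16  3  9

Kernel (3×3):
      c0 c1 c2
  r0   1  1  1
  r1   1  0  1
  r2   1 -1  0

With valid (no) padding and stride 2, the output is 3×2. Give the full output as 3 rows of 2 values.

Output[0,0]: The receptive field on the input at this output position is [8 15 9 / 6 17 17 / 1 19 14]. Elementwise product with the kernel and sum: 8·1 + 15·1 + 9·1 + 6·1 + 17·1 + 1·1 + 19·-1.
Output[0,1]: The receptive field on the input at this output position is [9 0 0 / 17 3 3 / 14 10 8]. Elementwise product with the kernel and sum: 9·1 + 0·1 + 0·1 + 17·1 + 3·1 + 14·1 + 10·-1.

37 33
48 33
71 73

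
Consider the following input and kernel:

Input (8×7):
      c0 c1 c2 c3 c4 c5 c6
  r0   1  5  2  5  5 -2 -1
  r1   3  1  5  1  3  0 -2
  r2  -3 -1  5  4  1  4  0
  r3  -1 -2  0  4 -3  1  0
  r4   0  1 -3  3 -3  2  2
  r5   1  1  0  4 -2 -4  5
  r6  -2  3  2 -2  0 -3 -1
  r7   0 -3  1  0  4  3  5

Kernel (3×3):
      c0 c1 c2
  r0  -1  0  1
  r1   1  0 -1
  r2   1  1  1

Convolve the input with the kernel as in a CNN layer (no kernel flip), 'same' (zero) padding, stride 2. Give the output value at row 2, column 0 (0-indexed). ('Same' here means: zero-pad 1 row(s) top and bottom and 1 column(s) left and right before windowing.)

The receptive field on the zero-padded input at this output position is [0 -1 -2 / 0 0 1 / 0 1 1]. Elementwise product with the kernel and sum: 0·-1 + -2·1 + 0·1 + 1·-1 + 0·1 + 1·1 + 1·1.

-1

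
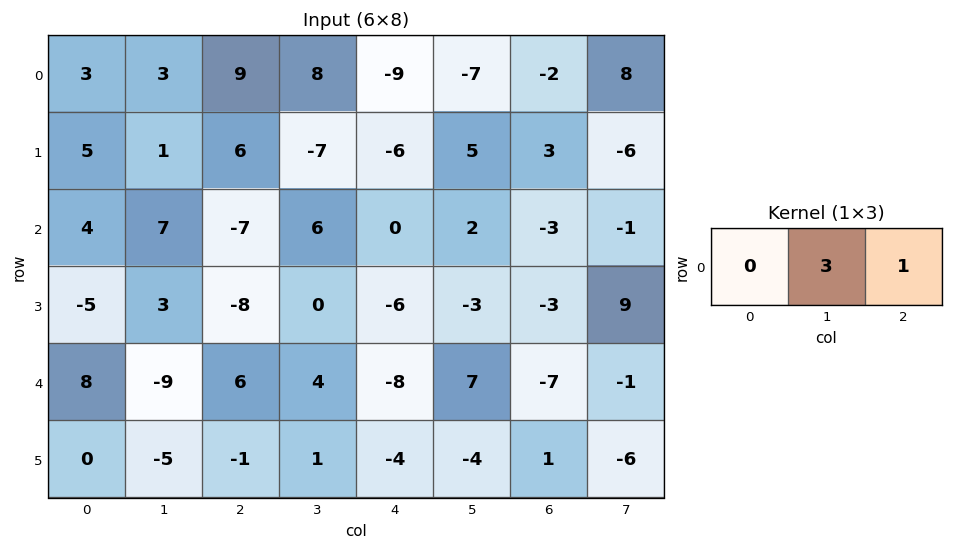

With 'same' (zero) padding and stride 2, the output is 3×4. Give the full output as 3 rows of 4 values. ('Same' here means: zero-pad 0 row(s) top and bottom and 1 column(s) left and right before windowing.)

Output[0,0]: The receptive field on the zero-padded input at this output position is [0 3 3]. Elementwise product with the kernel and sum: 3·3 + 3·1.
Output[0,1]: The receptive field on the zero-padded input at this output position is [3 9 8]. Elementwise product with the kernel and sum: 9·3 + 8·1.

12 35 -34 2
19 -15 2 -10
15 22 -17 -22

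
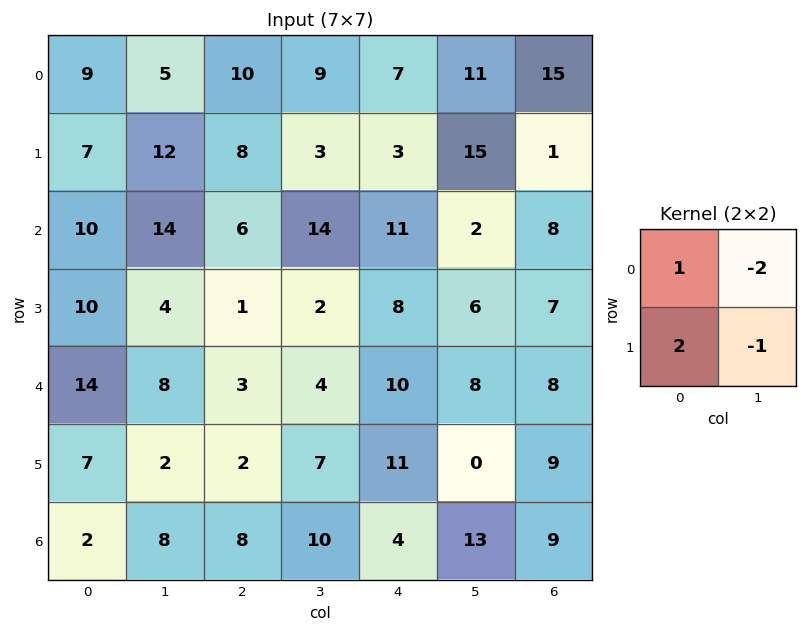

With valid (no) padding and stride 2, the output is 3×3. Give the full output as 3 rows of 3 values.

Output[0,0]: The receptive field on the input at this output position is [9 5 / 7 12]. Elementwise product with the kernel and sum: 9·1 + 5·-2 + 7·2 + 12·-1.
Output[0,1]: The receptive field on the input at this output position is [10 9 / 8 3]. Elementwise product with the kernel and sum: 10·1 + 9·-2 + 8·2 + 3·-1.

1 5 -24
-2 -22 17
10 -8 16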